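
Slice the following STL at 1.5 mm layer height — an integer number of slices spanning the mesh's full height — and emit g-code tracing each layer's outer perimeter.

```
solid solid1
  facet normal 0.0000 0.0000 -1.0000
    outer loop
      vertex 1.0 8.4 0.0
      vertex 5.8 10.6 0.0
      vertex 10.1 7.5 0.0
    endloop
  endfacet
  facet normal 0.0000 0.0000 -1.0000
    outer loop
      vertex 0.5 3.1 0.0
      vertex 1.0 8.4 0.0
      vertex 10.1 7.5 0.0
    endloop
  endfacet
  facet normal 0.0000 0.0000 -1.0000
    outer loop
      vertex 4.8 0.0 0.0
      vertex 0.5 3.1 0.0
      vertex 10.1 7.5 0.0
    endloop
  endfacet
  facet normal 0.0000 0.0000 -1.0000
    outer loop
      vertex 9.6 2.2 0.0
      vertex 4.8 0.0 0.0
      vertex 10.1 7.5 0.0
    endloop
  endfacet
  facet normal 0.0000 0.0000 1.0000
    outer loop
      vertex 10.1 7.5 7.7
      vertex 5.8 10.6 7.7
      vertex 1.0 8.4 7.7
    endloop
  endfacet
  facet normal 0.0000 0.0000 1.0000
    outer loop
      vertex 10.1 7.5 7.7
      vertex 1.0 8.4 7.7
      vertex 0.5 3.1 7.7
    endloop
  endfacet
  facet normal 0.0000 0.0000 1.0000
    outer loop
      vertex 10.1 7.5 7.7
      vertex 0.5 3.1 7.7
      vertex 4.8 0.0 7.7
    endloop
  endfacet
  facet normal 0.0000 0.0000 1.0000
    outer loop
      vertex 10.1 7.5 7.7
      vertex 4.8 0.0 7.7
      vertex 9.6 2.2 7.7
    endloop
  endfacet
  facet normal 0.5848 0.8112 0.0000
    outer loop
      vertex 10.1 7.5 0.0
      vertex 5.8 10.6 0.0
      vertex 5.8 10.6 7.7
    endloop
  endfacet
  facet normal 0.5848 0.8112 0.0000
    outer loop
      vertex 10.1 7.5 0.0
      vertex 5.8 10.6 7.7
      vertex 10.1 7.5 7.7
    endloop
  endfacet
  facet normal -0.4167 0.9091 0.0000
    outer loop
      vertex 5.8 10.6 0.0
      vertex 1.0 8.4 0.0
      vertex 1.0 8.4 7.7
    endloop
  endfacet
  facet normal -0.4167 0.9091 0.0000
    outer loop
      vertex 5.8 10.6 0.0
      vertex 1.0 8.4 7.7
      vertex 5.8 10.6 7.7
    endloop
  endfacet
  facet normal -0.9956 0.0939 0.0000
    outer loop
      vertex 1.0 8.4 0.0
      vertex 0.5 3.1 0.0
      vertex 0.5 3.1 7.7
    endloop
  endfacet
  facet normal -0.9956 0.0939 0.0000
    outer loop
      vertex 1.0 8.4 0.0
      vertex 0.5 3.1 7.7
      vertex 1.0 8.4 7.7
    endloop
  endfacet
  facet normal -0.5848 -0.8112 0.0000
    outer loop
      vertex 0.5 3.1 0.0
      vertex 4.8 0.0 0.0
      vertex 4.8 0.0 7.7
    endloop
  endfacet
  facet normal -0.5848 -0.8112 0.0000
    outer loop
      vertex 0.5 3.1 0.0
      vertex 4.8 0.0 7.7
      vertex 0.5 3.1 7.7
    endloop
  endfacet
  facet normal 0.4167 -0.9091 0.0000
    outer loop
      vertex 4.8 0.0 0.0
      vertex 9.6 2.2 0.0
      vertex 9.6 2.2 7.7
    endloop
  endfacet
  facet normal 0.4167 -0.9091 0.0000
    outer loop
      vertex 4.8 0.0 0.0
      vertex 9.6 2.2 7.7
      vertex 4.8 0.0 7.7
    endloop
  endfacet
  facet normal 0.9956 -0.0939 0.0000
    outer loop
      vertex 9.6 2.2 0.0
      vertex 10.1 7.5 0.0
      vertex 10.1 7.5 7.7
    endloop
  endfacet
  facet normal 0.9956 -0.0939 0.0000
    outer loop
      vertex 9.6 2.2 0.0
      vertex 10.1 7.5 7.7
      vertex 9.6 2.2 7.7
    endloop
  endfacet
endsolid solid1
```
; perimeter-only toolpath
G21 ; units = mm
G90 ; absolute positioning
G28 ; home
; layer 1
G0 Z1.5
G0 X10.1 Y7.5
G1 X5.8 Y10.6
G1 X1.0 Y8.4
G1 X0.5 Y3.1
G1 X4.8 Y0.0
G1 X9.6 Y2.2
G1 X10.1 Y7.5
; layer 2
G0 Z3.1
G0 X10.1 Y7.5
G1 X5.8 Y10.6
G1 X1.0 Y8.4
G1 X0.5 Y3.1
G1 X4.8 Y0.0
G1 X9.6 Y2.2
G1 X10.1 Y7.5
; layer 3
G0 Z4.6
G0 X10.1 Y7.5
G1 X5.8 Y10.6
G1 X1.0 Y8.4
G1 X0.5 Y3.1
G1 X4.8 Y0.0
G1 X9.6 Y2.2
G1 X10.1 Y7.5
; layer 4
G0 Z6.2
G0 X10.1 Y7.5
G1 X5.8 Y10.6
G1 X1.0 Y8.4
G1 X0.5 Y3.1
G1 X4.8 Y0.0
G1 X9.6 Y2.2
G1 X10.1 Y7.5
; layer 5
G0 Z7.7
G0 X10.1 Y7.5
G1 X5.8 Y10.6
G1 X1.0 Y8.4
G1 X0.5 Y3.1
G1 X4.8 Y0.0
G1 X9.6 Y2.2
G1 X10.1 Y7.5
M2 ; end

The solid is a regular 6-sided prism (a cylinder approximated with 6 flat sides), circumscribed radius ≈ 5.3 mm, height ≈ 7.7 mm. Slicing at Δz = 1.5 mm — 5 equal slices spanning the solid's height, so layer i sits at z = i·h/5 — gives 5 non-empty perimeters. Each is a 6-segment closed polygon; G0 lifts to the layer z and rapids to the start vertex, then G1 traces the edges.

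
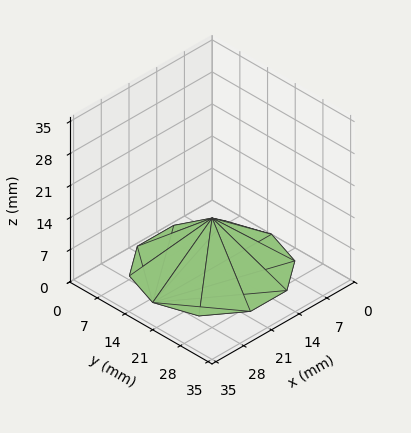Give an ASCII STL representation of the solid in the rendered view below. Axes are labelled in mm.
Reading the render: the shape is a regular 10-sided pyramid, base circumscribed radius ≈ 15 mm, apex at z ≈ 11 mm (dimensions read to the nearest mm from the axis ticks). For the STL, each face is triangulated and given an outward normal.

solid part
  facet normal 0.0000 0.0000 -1.0000
    outer loop
      vertex 19.6 29.3 0.0
      vertex 27.1 23.8 0.0
      vertex 30.0 15.0 0.0
    endloop
  endfacet
  facet normal 0.0000 0.0000 -1.0000
    outer loop
      vertex 10.4 29.3 0.0
      vertex 19.6 29.3 0.0
      vertex 30.0 15.0 0.0
    endloop
  endfacet
  facet normal 0.0000 0.0000 -1.0000
    outer loop
      vertex 2.9 23.8 0.0
      vertex 10.4 29.3 0.0
      vertex 30.0 15.0 0.0
    endloop
  endfacet
  facet normal 0.0000 0.0000 -1.0000
    outer loop
      vertex 0.0 15.0 0.0
      vertex 2.9 23.8 0.0
      vertex 30.0 15.0 0.0
    endloop
  endfacet
  facet normal 0.0000 0.0000 -1.0000
    outer loop
      vertex 2.9 6.2 0.0
      vertex 0.0 15.0 0.0
      vertex 30.0 15.0 0.0
    endloop
  endfacet
  facet normal 0.0000 0.0000 -1.0000
    outer loop
      vertex 10.4 0.7 0.0
      vertex 2.9 6.2 0.0
      vertex 30.0 15.0 0.0
    endloop
  endfacet
  facet normal 0.0000 0.0000 -1.0000
    outer loop
      vertex 19.6 0.7 0.0
      vertex 10.4 0.7 0.0
      vertex 30.0 15.0 0.0
    endloop
  endfacet
  facet normal 0.0000 0.0000 -1.0000
    outer loop
      vertex 27.1 6.2 0.0
      vertex 19.6 0.7 0.0
      vertex 30.0 15.0 0.0
    endloop
  endfacet
  facet normal 0.5804 0.1913 0.7915
    outer loop
      vertex 30.0 15.0 0.0
      vertex 27.1 23.8 0.0
      vertex 15.0 15.0 11.0
    endloop
  endfacet
  facet normal 0.3613 0.4927 0.7916
    outer loop
      vertex 27.1 23.8 0.0
      vertex 19.6 29.3 0.0
      vertex 15.0 15.0 11.0
    endloop
  endfacet
  facet normal 0.0000 0.6097 0.7926
    outer loop
      vertex 19.6 29.3 0.0
      vertex 10.4 29.3 0.0
      vertex 15.0 15.0 11.0
    endloop
  endfacet
  facet normal -0.3613 0.4927 0.7916
    outer loop
      vertex 10.4 29.3 0.0
      vertex 2.9 23.8 0.0
      vertex 15.0 15.0 11.0
    endloop
  endfacet
  facet normal -0.5804 0.1913 0.7915
    outer loop
      vertex 2.9 23.8 0.0
      vertex 0.0 15.0 0.0
      vertex 15.0 15.0 11.0
    endloop
  endfacet
  facet normal -0.5804 -0.1913 0.7915
    outer loop
      vertex 0.0 15.0 0.0
      vertex 2.9 6.2 0.0
      vertex 15.0 15.0 11.0
    endloop
  endfacet
  facet normal -0.3613 -0.4927 0.7916
    outer loop
      vertex 2.9 6.2 0.0
      vertex 10.4 0.7 0.0
      vertex 15.0 15.0 11.0
    endloop
  endfacet
  facet normal 0.0000 -0.6097 0.7926
    outer loop
      vertex 10.4 0.7 0.0
      vertex 19.6 0.7 0.0
      vertex 15.0 15.0 11.0
    endloop
  endfacet
  facet normal 0.3613 -0.4927 0.7916
    outer loop
      vertex 19.6 0.7 0.0
      vertex 27.1 6.2 0.0
      vertex 15.0 15.0 11.0
    endloop
  endfacet
  facet normal 0.5804 -0.1913 0.7915
    outer loop
      vertex 27.1 6.2 0.0
      vertex 30.0 15.0 0.0
      vertex 15.0 15.0 11.0
    endloop
  endfacet
endsolid part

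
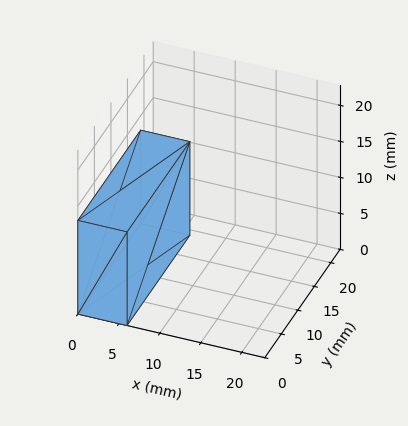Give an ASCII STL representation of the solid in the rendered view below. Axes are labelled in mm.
Reading the render: the shape is a rectangular box, roughly 6 × 19 mm footprint and 13 mm tall (dimensions read to the nearest mm from the axis ticks). For the STL, each face is triangulated and given an outward normal.

solid part
  facet normal 0.0000 0.0000 -1.0000
    outer loop
      vertex 6.000 19.000 0.000
      vertex 6.000 0.000 0.000
      vertex 0.000 0.000 0.000
    endloop
  endfacet
  facet normal 0.0000 0.0000 -1.0000
    outer loop
      vertex 0.000 19.000 0.000
      vertex 6.000 19.000 0.000
      vertex 0.000 0.000 0.000
    endloop
  endfacet
  facet normal 0.0000 0.0000 1.0000
    outer loop
      vertex 0.000 0.000 13.000
      vertex 6.000 0.000 13.000
      vertex 6.000 19.000 13.000
    endloop
  endfacet
  facet normal 0.0000 0.0000 1.0000
    outer loop
      vertex 0.000 0.000 13.000
      vertex 6.000 19.000 13.000
      vertex 0.000 19.000 13.000
    endloop
  endfacet
  facet normal 0.0000 -1.0000 0.0000
    outer loop
      vertex 0.000 0.000 0.000
      vertex 6.000 0.000 0.000
      vertex 6.000 0.000 13.000
    endloop
  endfacet
  facet normal 0.0000 -1.0000 0.0000
    outer loop
      vertex 0.000 0.000 0.000
      vertex 6.000 0.000 13.000
      vertex 0.000 0.000 13.000
    endloop
  endfacet
  facet normal 0.0000 1.0000 0.0000
    outer loop
      vertex 6.000 19.000 13.000
      vertex 6.000 19.000 0.000
      vertex 0.000 19.000 0.000
    endloop
  endfacet
  facet normal 0.0000 1.0000 0.0000
    outer loop
      vertex 0.000 19.000 13.000
      vertex 6.000 19.000 13.000
      vertex 0.000 19.000 0.000
    endloop
  endfacet
  facet normal -1.0000 0.0000 0.0000
    outer loop
      vertex 0.000 19.000 13.000
      vertex 0.000 19.000 0.000
      vertex 0.000 0.000 0.000
    endloop
  endfacet
  facet normal -1.0000 0.0000 0.0000
    outer loop
      vertex 0.000 0.000 13.000
      vertex 0.000 19.000 13.000
      vertex 0.000 0.000 0.000
    endloop
  endfacet
  facet normal 1.0000 0.0000 0.0000
    outer loop
      vertex 6.000 0.000 0.000
      vertex 6.000 19.000 0.000
      vertex 6.000 19.000 13.000
    endloop
  endfacet
  facet normal 1.0000 0.0000 0.0000
    outer loop
      vertex 6.000 0.000 0.000
      vertex 6.000 19.000 13.000
      vertex 6.000 0.000 13.000
    endloop
  endfacet
endsolid part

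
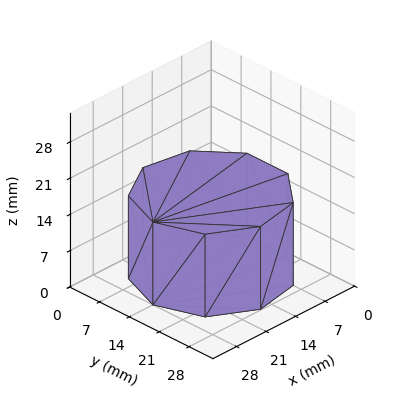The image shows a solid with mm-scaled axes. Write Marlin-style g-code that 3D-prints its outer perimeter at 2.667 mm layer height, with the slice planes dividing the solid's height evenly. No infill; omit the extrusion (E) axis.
Reading the render: the shape is a regular 9-sided prism (a cylinder approximated with 9 flat sides), circumscribed radius ≈ 14 mm, height ≈ 16 mm (dimensions read to the nearest mm from the axis ticks). For the g-code, the solid's height is divided into equal slices at the stated Δz and each level perimeter traced with G1 moves after a G0 lift.

; perimeter-only toolpath
G21 ; units = mm
G90 ; absolute positioning
G28 ; home
; layer 1
G0 Z2.667
G0 X28.000 Y14.000
G1 X24.725 Y22.999
G1 X16.431 Y27.787
G1 X7.000 Y26.124
G1 X0.844 Y18.788
G1 X0.844 Y9.212
G1 X7.000 Y1.876
G1 X16.431 Y0.213
G1 X24.725 Y5.001
G1 X28.000 Y14.000
; layer 2
G0 Z5.333
G0 X28.000 Y14.000
G1 X24.725 Y22.999
G1 X16.431 Y27.787
G1 X7.000 Y26.124
G1 X0.844 Y18.788
G1 X0.844 Y9.212
G1 X7.000 Y1.876
G1 X16.431 Y0.213
G1 X24.725 Y5.001
G1 X28.000 Y14.000
; layer 3
G0 Z8.000
G0 X28.000 Y14.000
G1 X24.725 Y22.999
G1 X16.431 Y27.787
G1 X7.000 Y26.124
G1 X0.844 Y18.788
G1 X0.844 Y9.212
G1 X7.000 Y1.876
G1 X16.431 Y0.213
G1 X24.725 Y5.001
G1 X28.000 Y14.000
; layer 4
G0 Z10.667
G0 X28.000 Y14.000
G1 X24.725 Y22.999
G1 X16.431 Y27.787
G1 X7.000 Y26.124
G1 X0.844 Y18.788
G1 X0.844 Y9.212
G1 X7.000 Y1.876
G1 X16.431 Y0.213
G1 X24.725 Y5.001
G1 X28.000 Y14.000
; layer 5
G0 Z13.333
G0 X28.000 Y14.000
G1 X24.725 Y22.999
G1 X16.431 Y27.787
G1 X7.000 Y26.124
G1 X0.844 Y18.788
G1 X0.844 Y9.212
G1 X7.000 Y1.876
G1 X16.431 Y0.213
G1 X24.725 Y5.001
G1 X28.000 Y14.000
; layer 6
G0 Z16.000
G0 X28.000 Y14.000
G1 X24.725 Y22.999
G1 X16.431 Y27.787
G1 X7.000 Y26.124
G1 X0.844 Y18.788
G1 X0.844 Y9.212
G1 X7.000 Y1.876
G1 X16.431 Y0.213
G1 X24.725 Y5.001
G1 X28.000 Y14.000
M2 ; end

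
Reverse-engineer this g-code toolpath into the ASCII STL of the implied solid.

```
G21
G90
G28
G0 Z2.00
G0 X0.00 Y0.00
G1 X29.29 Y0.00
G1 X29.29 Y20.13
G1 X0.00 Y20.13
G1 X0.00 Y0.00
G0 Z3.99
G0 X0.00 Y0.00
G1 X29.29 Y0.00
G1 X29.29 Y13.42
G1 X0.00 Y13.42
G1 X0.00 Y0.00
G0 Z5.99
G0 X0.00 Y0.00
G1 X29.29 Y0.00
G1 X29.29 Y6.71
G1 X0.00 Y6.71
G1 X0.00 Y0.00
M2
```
solid part
  facet normal 0.0000 0.0000 -1.0000
    outer loop
      vertex 29.29 26.84 0.00
      vertex 29.29 0.00 0.00
      vertex 0.00 0.00 0.00
    endloop
  endfacet
  facet normal 0.0000 0.0000 -1.0000
    outer loop
      vertex 0.00 26.84 0.00
      vertex 29.29 26.84 0.00
      vertex 0.00 0.00 0.00
    endloop
  endfacet
  facet normal 0.0000 -1.0000 0.0000
    outer loop
      vertex 0.00 0.00 0.00
      vertex 29.29 0.00 0.00
      vertex 29.29 0.00 7.98
    endloop
  endfacet
  facet normal 0.0000 -1.0000 0.0000
    outer loop
      vertex 0.00 0.00 0.00
      vertex 29.29 0.00 7.98
      vertex 0.00 0.00 7.98
    endloop
  endfacet
  facet normal 0.0000 0.2850 0.9585
    outer loop
      vertex 0.00 0.00 7.98
      vertex 29.29 0.00 7.98
      vertex 29.29 26.84 0.00
    endloop
  endfacet
  facet normal 0.0000 0.2850 0.9585
    outer loop
      vertex 0.00 0.00 7.98
      vertex 29.29 26.84 0.00
      vertex 0.00 26.84 0.00
    endloop
  endfacet
  facet normal -1.0000 0.0000 0.0000
    outer loop
      vertex 0.00 0.00 7.98
      vertex 0.00 26.84 0.00
      vertex 0.00 0.00 0.00
    endloop
  endfacet
  facet normal 1.0000 0.0000 0.0000
    outer loop
      vertex 29.29 0.00 0.00
      vertex 29.29 26.84 0.00
      vertex 29.29 0.00 7.98
    endloop
  endfacet
endsolid part

The G0 Z moves step by Δz≈2.00 mm. The G1 loops shrink linearly with z, so the solid tapers from its base footprint up to z≈7.98. Closing with a flat bottom cap and the tapered top and triangulating gives 8 facets — a wedge (ramp): 29.3 × 26.8 mm base, rising to 7.98 mm along the y=0 edge and sloping linearly to z=0 at y=26.8.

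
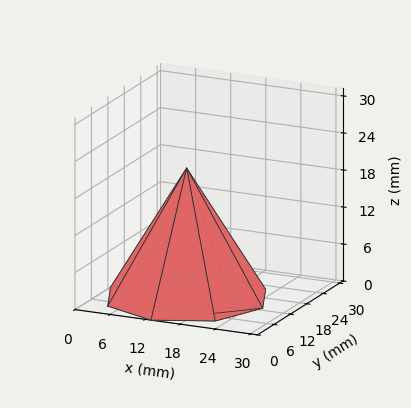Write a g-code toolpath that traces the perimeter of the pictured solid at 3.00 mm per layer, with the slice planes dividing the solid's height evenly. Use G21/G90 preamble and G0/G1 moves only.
Reading the render: the shape is a regular 8-sided pyramid, base circumscribed radius ≈ 13 mm, apex at z ≈ 21 mm (dimensions read to the nearest mm from the axis ticks). For the g-code, the solid's height is divided into equal slices at the stated Δz and each level perimeter traced with G1 moves after a G0 lift.

; perimeter-only toolpath
G21 ; units = mm
G90 ; absolute positioning
G28 ; home
; layer 1
G0 Z3.00
G0 X24.14 Y13.00
G1 X20.88 Y20.88
G1 X13.00 Y24.14
G1 X5.12 Y20.88
G1 X1.86 Y13.00
G1 X5.12 Y5.12
G1 X13.00 Y1.86
G1 X20.88 Y5.12
G1 X24.14 Y13.00
; layer 2
G0 Z6.00
G0 X22.29 Y13.00
G1 X19.56 Y19.56
G1 X13.00 Y22.29
G1 X6.44 Y19.56
G1 X3.71 Y13.00
G1 X6.44 Y6.44
G1 X13.00 Y3.71
G1 X19.56 Y6.44
G1 X22.29 Y13.00
; layer 3
G0 Z9.00
G0 X20.43 Y13.00
G1 X18.25 Y18.25
G1 X13.00 Y20.43
G1 X7.75 Y18.25
G1 X5.57 Y13.00
G1 X7.75 Y7.75
G1 X13.00 Y5.57
G1 X18.25 Y7.75
G1 X20.43 Y13.00
; layer 4
G0 Z12.00
G0 X18.57 Y13.00
G1 X16.94 Y16.94
G1 X13.00 Y18.57
G1 X9.06 Y16.94
G1 X7.43 Y13.00
G1 X9.06 Y9.06
G1 X13.00 Y7.43
G1 X16.94 Y9.06
G1 X18.57 Y13.00
; layer 5
G0 Z15.00
G0 X16.71 Y13.00
G1 X15.63 Y15.63
G1 X13.00 Y16.71
G1 X10.37 Y15.63
G1 X9.29 Y13.00
G1 X10.37 Y10.37
G1 X13.00 Y9.29
G1 X15.63 Y10.37
G1 X16.71 Y13.00
; layer 6
G0 Z18.00
G0 X14.86 Y13.00
G1 X14.31 Y14.31
G1 X13.00 Y14.86
G1 X11.69 Y14.31
G1 X11.14 Y13.00
G1 X11.69 Y11.69
G1 X13.00 Y11.14
G1 X14.31 Y11.69
G1 X14.86 Y13.00
M2 ; end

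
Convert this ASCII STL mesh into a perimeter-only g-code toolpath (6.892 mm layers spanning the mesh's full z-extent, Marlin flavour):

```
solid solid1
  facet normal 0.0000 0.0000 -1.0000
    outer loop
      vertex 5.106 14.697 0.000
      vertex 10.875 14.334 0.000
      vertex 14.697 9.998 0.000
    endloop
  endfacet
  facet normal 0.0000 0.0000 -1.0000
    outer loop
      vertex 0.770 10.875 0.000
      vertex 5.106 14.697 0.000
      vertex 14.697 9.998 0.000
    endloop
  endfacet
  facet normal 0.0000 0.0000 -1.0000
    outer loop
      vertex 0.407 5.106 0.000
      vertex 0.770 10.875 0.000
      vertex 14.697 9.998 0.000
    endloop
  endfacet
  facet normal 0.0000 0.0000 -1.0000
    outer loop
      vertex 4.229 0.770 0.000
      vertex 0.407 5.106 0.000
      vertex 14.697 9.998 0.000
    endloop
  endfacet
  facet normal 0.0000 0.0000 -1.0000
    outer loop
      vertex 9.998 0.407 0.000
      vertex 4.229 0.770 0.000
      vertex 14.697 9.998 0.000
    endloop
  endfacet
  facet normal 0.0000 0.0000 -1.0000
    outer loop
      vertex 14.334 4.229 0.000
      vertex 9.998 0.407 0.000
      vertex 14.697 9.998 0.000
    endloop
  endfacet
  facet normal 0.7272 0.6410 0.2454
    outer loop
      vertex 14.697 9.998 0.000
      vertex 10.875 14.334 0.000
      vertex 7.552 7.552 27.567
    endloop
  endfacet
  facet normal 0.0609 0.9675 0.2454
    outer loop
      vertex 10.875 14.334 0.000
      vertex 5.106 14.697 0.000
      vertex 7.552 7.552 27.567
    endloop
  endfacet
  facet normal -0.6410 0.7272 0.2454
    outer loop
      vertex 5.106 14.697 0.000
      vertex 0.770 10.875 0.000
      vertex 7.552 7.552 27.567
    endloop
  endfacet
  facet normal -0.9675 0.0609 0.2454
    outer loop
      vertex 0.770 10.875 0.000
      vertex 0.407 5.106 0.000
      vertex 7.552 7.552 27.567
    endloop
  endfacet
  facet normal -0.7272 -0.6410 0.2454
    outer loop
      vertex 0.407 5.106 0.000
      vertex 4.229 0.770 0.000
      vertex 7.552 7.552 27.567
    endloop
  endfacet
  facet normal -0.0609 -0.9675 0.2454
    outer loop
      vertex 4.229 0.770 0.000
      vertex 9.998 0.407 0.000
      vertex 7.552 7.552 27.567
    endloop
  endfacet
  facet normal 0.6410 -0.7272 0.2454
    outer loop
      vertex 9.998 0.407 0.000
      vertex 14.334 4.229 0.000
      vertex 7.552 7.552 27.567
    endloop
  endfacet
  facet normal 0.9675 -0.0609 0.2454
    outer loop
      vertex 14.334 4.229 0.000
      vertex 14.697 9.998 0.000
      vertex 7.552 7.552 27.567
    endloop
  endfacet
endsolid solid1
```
; perimeter-only toolpath
G21 ; units = mm
G90 ; absolute positioning
G28 ; home
; layer 1
G0 Z6.892
G0 X12.911 Y9.386
G1 X10.044 Y12.638
G1 X5.717 Y12.911
G1 X2.466 Y10.044
G1 X2.193 Y5.717
G1 X5.060 Y2.466
G1 X9.386 Y2.193
G1 X12.638 Y5.060
G1 X12.911 Y9.386
; layer 2
G0 Z13.784
G0 X11.124 Y8.775
G1 X9.213 Y10.943
G1 X6.329 Y11.124
G1 X4.161 Y9.213
G1 X3.979 Y6.329
G1 X5.890 Y4.161
G1 X8.775 Y3.979
G1 X10.943 Y5.890
G1 X11.124 Y8.775
; layer 3
G0 Z20.675
G0 X9.338 Y8.163
G1 X8.383 Y9.248
G1 X6.940 Y9.338
G1 X5.856 Y8.383
G1 X5.766 Y6.940
G1 X6.721 Y5.856
G1 X8.163 Y5.766
G1 X9.248 Y6.721
G1 X9.338 Y8.163
M2 ; end

The solid is a regular 8-sided pyramid, base circumscribed radius ≈ 7.55 mm, apex at z ≈ 27.6 mm. Slicing at Δz = 6.892 mm — 4 equal slices spanning the solid's height, so layer i sits at z = i·h/4 — gives 3 non-empty perimeters. Each is a 8-segment closed polygon; G0 lifts to the layer z and rapids to the start vertex, then G1 traces the edges. The cross-section shrinks linearly with z (the slice at the apex is degenerate and omitted).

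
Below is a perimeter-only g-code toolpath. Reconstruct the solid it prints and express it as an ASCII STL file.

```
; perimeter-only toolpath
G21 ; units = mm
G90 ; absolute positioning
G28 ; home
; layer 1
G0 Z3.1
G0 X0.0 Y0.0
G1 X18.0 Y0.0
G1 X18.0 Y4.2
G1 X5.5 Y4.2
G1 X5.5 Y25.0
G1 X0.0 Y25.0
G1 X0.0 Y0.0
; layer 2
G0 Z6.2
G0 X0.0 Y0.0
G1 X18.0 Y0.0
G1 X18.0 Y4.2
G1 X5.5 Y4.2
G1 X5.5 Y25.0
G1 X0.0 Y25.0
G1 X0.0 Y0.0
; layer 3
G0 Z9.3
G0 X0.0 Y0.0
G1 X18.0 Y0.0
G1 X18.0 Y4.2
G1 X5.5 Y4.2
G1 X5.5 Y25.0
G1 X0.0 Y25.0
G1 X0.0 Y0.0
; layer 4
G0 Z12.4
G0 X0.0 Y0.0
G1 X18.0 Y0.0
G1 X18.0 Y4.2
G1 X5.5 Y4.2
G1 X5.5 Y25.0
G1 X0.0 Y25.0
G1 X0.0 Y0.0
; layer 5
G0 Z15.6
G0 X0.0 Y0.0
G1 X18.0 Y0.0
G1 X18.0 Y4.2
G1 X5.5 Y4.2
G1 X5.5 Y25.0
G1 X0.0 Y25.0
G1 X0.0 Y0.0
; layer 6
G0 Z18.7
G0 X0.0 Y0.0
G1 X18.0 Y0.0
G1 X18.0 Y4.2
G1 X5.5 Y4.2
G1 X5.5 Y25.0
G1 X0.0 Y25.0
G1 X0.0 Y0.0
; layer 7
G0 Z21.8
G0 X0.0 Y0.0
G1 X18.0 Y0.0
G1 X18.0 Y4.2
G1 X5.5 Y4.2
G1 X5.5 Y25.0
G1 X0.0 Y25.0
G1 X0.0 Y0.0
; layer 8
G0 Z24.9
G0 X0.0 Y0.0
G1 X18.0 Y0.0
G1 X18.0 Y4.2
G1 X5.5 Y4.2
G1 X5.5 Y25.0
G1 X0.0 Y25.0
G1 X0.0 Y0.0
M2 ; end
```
solid part
  facet normal 0.0000 0.0000 -1.0000
    outer loop
      vertex 18.0 4.2 0.0
      vertex 18.0 0.0 0.0
      vertex 0.0 0.0 0.0
    endloop
  endfacet
  facet normal 0.0000 0.0000 -1.0000
    outer loop
      vertex 5.5 4.2 0.0
      vertex 18.0 4.2 0.0
      vertex 0.0 0.0 0.0
    endloop
  endfacet
  facet normal 0.0000 0.0000 -1.0000
    outer loop
      vertex 5.5 25.0 0.0
      vertex 5.5 4.2 0.0
      vertex 0.0 0.0 0.0
    endloop
  endfacet
  facet normal 0.0000 0.0000 -1.0000
    outer loop
      vertex 0.0 25.0 0.0
      vertex 5.5 25.0 0.0
      vertex 0.0 0.0 0.0
    endloop
  endfacet
  facet normal 0.0000 0.0000 1.0000
    outer loop
      vertex 0.0 0.0 24.9
      vertex 18.0 0.0 24.9
      vertex 18.0 4.2 24.9
    endloop
  endfacet
  facet normal 0.0000 0.0000 1.0000
    outer loop
      vertex 0.0 0.0 24.9
      vertex 18.0 4.2 24.9
      vertex 5.5 4.2 24.9
    endloop
  endfacet
  facet normal 0.0000 0.0000 1.0000
    outer loop
      vertex 0.0 0.0 24.9
      vertex 5.5 4.2 24.9
      vertex 5.5 25.0 24.9
    endloop
  endfacet
  facet normal 0.0000 0.0000 1.0000
    outer loop
      vertex 0.0 0.0 24.9
      vertex 5.5 25.0 24.9
      vertex 0.0 25.0 24.9
    endloop
  endfacet
  facet normal 0.0000 -1.0000 0.0000
    outer loop
      vertex 0.0 0.0 0.0
      vertex 18.0 0.0 0.0
      vertex 18.0 0.0 24.9
    endloop
  endfacet
  facet normal 0.0000 -1.0000 0.0000
    outer loop
      vertex 0.0 0.0 0.0
      vertex 18.0 0.0 24.9
      vertex 0.0 0.0 24.9
    endloop
  endfacet
  facet normal 1.0000 0.0000 0.0000
    outer loop
      vertex 18.0 0.0 0.0
      vertex 18.0 4.2 0.0
      vertex 18.0 4.2 24.9
    endloop
  endfacet
  facet normal 1.0000 0.0000 0.0000
    outer loop
      vertex 18.0 0.0 0.0
      vertex 18.0 4.2 24.9
      vertex 18.0 0.0 24.9
    endloop
  endfacet
  facet normal 0.0000 1.0000 0.0000
    outer loop
      vertex 18.0 4.2 0.0
      vertex 5.5 4.2 0.0
      vertex 5.5 4.2 24.9
    endloop
  endfacet
  facet normal 0.0000 1.0000 0.0000
    outer loop
      vertex 18.0 4.2 0.0
      vertex 5.5 4.2 24.9
      vertex 18.0 4.2 24.9
    endloop
  endfacet
  facet normal 1.0000 0.0000 0.0000
    outer loop
      vertex 5.5 4.2 0.0
      vertex 5.5 25.0 0.0
      vertex 5.5 25.0 24.9
    endloop
  endfacet
  facet normal 1.0000 0.0000 0.0000
    outer loop
      vertex 5.5 4.2 0.0
      vertex 5.5 25.0 24.9
      vertex 5.5 4.2 24.9
    endloop
  endfacet
  facet normal 0.0000 1.0000 0.0000
    outer loop
      vertex 5.5 25.0 0.0
      vertex 0.0 25.0 0.0
      vertex 0.0 25.0 24.9
    endloop
  endfacet
  facet normal 0.0000 1.0000 0.0000
    outer loop
      vertex 5.5 25.0 0.0
      vertex 0.0 25.0 24.9
      vertex 5.5 25.0 24.9
    endloop
  endfacet
  facet normal -1.0000 0.0000 0.0000
    outer loop
      vertex 0.0 25.0 0.0
      vertex 0.0 0.0 0.0
      vertex 0.0 0.0 24.9
    endloop
  endfacet
  facet normal -1.0000 0.0000 0.0000
    outer loop
      vertex 0.0 25.0 0.0
      vertex 0.0 0.0 24.9
      vertex 0.0 25.0 24.9
    endloop
  endfacet
endsolid part

The G0 Z moves step by Δz≈3.1 mm. Every layer's G1 loop is the same polygon, so the solid is a straight extrusion of it from z=0 to z≈24.9. Closing with flat bottom and top caps and triangulating gives 20 facets — an L-shaped prism: outer 18 × 25 mm, arm thicknesses ≈ 4.2 mm (horizontal) and 5.5 mm (vertical), extruded 24.9 mm in z.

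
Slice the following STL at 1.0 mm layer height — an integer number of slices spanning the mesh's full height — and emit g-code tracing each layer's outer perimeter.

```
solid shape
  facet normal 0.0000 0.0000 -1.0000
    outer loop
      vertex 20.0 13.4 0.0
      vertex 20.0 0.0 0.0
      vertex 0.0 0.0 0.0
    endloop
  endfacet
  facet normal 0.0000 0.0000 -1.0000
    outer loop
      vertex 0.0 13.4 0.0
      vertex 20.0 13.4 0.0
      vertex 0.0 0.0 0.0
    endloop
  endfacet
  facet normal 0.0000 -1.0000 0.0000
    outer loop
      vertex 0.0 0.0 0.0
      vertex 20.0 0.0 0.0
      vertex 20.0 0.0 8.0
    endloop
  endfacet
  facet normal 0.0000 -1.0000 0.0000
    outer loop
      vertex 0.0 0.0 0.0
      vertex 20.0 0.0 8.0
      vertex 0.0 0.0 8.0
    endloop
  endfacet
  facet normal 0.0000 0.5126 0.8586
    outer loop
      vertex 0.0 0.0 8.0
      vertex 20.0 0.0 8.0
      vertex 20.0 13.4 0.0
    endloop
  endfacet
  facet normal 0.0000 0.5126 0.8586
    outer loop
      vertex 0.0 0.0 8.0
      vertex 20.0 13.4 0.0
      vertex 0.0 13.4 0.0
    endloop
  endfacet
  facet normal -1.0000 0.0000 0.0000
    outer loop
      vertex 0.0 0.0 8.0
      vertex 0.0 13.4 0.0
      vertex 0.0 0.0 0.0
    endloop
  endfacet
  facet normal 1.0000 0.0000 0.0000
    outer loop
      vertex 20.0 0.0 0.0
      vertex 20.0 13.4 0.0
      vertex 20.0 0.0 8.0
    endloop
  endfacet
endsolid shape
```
; perimeter-only toolpath
G21 ; units = mm
G90 ; absolute positioning
G28 ; home
; layer 1
G0 Z1.0
G0 X0.0 Y0.0
G1 X20.0 Y0.0
G1 X20.0 Y11.7
G1 X0.0 Y11.7
G1 X0.0 Y0.0
; layer 2
G0 Z2.0
G0 X0.0 Y0.0
G1 X20.0 Y0.0
G1 X20.0 Y10.1
G1 X0.0 Y10.1
G1 X0.0 Y0.0
; layer 3
G0 Z3.0
G0 X0.0 Y0.0
G1 X20.0 Y0.0
G1 X20.0 Y8.4
G1 X0.0 Y8.4
G1 X0.0 Y0.0
; layer 4
G0 Z4.0
G0 X0.0 Y0.0
G1 X20.0 Y0.0
G1 X20.0 Y6.7
G1 X0.0 Y6.7
G1 X0.0 Y0.0
; layer 5
G0 Z5.0
G0 X0.0 Y0.0
G1 X20.0 Y0.0
G1 X20.0 Y5.0
G1 X0.0 Y5.0
G1 X0.0 Y0.0
; layer 6
G0 Z6.0
G0 X0.0 Y0.0
G1 X20.0 Y0.0
G1 X20.0 Y3.4
G1 X0.0 Y3.4
G1 X0.0 Y0.0
; layer 7
G0 Z7.0
G0 X0.0 Y0.0
G1 X20.0 Y0.0
G1 X20.0 Y1.7
G1 X0.0 Y1.7
G1 X0.0 Y0.0
M2 ; end

The solid is a wedge (ramp): 20 × 13.4 mm base, rising to 8 mm along the y=0 edge and sloping linearly to z=0 at y=13.4. Slicing at Δz = 1.0 mm — 8 equal slices spanning the solid's height, so layer i sits at z = i·h/8 — gives 7 non-empty perimeters. Each is a 4-segment closed polygon; G0 lifts to the layer z and rapids to the start vertex, then G1 traces the edges. The cross-section shrinks linearly with z (the slice at the apex is degenerate and omitted).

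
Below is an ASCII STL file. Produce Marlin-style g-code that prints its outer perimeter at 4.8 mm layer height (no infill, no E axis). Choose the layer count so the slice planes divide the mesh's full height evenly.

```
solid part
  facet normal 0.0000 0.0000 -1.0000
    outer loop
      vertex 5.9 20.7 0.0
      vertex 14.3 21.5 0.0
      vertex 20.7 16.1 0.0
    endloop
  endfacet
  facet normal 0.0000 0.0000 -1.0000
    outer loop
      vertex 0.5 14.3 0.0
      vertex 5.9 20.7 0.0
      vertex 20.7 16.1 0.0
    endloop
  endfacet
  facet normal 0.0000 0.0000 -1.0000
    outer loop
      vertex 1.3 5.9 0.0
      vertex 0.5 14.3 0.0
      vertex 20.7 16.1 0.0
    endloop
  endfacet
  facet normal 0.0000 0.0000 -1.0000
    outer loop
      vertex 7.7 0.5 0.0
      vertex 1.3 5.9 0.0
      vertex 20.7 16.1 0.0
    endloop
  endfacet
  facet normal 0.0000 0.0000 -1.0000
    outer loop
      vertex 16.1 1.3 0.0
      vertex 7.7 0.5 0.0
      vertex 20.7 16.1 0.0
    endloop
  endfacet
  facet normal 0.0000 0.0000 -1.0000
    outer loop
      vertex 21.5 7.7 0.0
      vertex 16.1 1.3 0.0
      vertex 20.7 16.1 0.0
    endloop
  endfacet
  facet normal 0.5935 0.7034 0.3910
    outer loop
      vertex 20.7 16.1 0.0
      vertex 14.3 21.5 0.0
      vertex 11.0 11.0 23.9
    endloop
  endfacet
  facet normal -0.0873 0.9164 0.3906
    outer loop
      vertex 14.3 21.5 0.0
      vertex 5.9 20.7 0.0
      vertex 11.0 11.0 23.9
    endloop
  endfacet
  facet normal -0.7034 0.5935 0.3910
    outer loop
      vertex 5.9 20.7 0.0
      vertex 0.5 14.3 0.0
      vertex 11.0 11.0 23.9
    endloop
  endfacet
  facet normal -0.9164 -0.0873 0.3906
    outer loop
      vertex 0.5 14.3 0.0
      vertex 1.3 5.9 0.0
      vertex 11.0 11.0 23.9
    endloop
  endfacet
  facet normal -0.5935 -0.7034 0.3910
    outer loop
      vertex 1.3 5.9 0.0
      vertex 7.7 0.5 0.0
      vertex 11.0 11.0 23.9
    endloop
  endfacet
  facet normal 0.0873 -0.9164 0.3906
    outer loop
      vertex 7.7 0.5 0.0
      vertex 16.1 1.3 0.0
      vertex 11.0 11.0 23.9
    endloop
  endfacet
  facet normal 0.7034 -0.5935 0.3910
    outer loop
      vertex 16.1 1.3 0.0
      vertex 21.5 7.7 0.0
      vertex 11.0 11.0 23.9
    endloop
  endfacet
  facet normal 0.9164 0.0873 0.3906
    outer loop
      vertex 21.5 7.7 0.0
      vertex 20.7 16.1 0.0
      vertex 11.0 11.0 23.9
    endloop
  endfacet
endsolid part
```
; perimeter-only toolpath
G21 ; units = mm
G90 ; absolute positioning
G28 ; home
; layer 1
G0 Z4.8
G0 X18.8 Y15.1
G1 X13.6 Y19.4
G1 X6.9 Y18.8
G1 X2.6 Y13.6
G1 X3.2 Y6.9
G1 X8.4 Y2.6
G1 X15.1 Y3.2
G1 X19.4 Y8.4
G1 X18.8 Y15.1
; layer 2
G0 Z9.6
G0 X16.8 Y14.1
G1 X13.0 Y17.3
G1 X7.9 Y16.8
G1 X4.7 Y13.0
G1 X5.2 Y7.9
G1 X9.0 Y4.7
G1 X14.1 Y5.2
G1 X17.3 Y9.0
G1 X16.8 Y14.1
; layer 3
G0 Z14.3
G0 X14.9 Y13.0
G1 X12.3 Y15.2
G1 X9.0 Y14.9
G1 X6.8 Y12.3
G1 X7.1 Y9.0
G1 X9.7 Y6.8
G1 X13.0 Y7.1
G1 X15.2 Y9.7
G1 X14.9 Y13.0
; layer 4
G0 Z19.1
G0 X12.9 Y12.0
G1 X11.7 Y13.1
G1 X10.0 Y12.9
G1 X8.9 Y11.7
G1 X9.1 Y10.0
G1 X10.3 Y8.9
G1 X12.0 Y9.1
G1 X13.1 Y10.3
G1 X12.9 Y12.0
M2 ; end

The solid is a regular 8-sided pyramid, base circumscribed radius ≈ 11 mm, apex at z ≈ 23.9 mm. Slicing at Δz = 4.8 mm — 5 equal slices spanning the solid's height, so layer i sits at z = i·h/5 — gives 4 non-empty perimeters. Each is a 8-segment closed polygon; G0 lifts to the layer z and rapids to the start vertex, then G1 traces the edges. The cross-section shrinks linearly with z (the slice at the apex is degenerate and omitted).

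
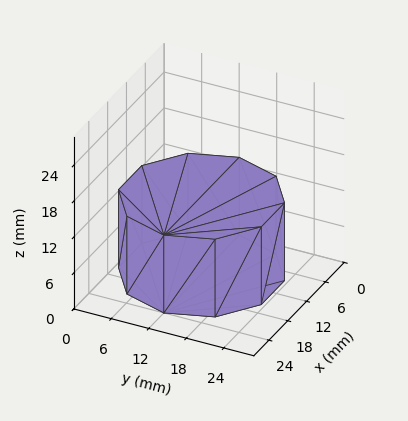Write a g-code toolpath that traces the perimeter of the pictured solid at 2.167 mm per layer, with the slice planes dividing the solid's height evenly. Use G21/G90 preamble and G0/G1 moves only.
Reading the render: the shape is a regular 10-sided prism (a cylinder approximated with 10 flat sides), circumscribed radius ≈ 12 mm, height ≈ 13 mm (dimensions read to the nearest mm from the axis ticks). For the g-code, the solid's height is divided into equal slices at the stated Δz and each level perimeter traced with G1 moves after a G0 lift.

; perimeter-only toolpath
G21 ; units = mm
G90 ; absolute positioning
G28 ; home
; layer 1
G0 Z2.167
G0 X24.000 Y12.000
G1 X21.708 Y19.053
G1 X15.708 Y23.413
G1 X8.292 Y23.413
G1 X2.292 Y19.053
G1 X0.000 Y12.000
G1 X2.292 Y4.947
G1 X8.292 Y0.587
G1 X15.708 Y0.587
G1 X21.708 Y4.947
G1 X24.000 Y12.000
; layer 2
G0 Z4.333
G0 X24.000 Y12.000
G1 X21.708 Y19.053
G1 X15.708 Y23.413
G1 X8.292 Y23.413
G1 X2.292 Y19.053
G1 X0.000 Y12.000
G1 X2.292 Y4.947
G1 X8.292 Y0.587
G1 X15.708 Y0.587
G1 X21.708 Y4.947
G1 X24.000 Y12.000
; layer 3
G0 Z6.500
G0 X24.000 Y12.000
G1 X21.708 Y19.053
G1 X15.708 Y23.413
G1 X8.292 Y23.413
G1 X2.292 Y19.053
G1 X0.000 Y12.000
G1 X2.292 Y4.947
G1 X8.292 Y0.587
G1 X15.708 Y0.587
G1 X21.708 Y4.947
G1 X24.000 Y12.000
; layer 4
G0 Z8.667
G0 X24.000 Y12.000
G1 X21.708 Y19.053
G1 X15.708 Y23.413
G1 X8.292 Y23.413
G1 X2.292 Y19.053
G1 X0.000 Y12.000
G1 X2.292 Y4.947
G1 X8.292 Y0.587
G1 X15.708 Y0.587
G1 X21.708 Y4.947
G1 X24.000 Y12.000
; layer 5
G0 Z10.833
G0 X24.000 Y12.000
G1 X21.708 Y19.053
G1 X15.708 Y23.413
G1 X8.292 Y23.413
G1 X2.292 Y19.053
G1 X0.000 Y12.000
G1 X2.292 Y4.947
G1 X8.292 Y0.587
G1 X15.708 Y0.587
G1 X21.708 Y4.947
G1 X24.000 Y12.000
; layer 6
G0 Z13.000
G0 X24.000 Y12.000
G1 X21.708 Y19.053
G1 X15.708 Y23.413
G1 X8.292 Y23.413
G1 X2.292 Y19.053
G1 X0.000 Y12.000
G1 X2.292 Y4.947
G1 X8.292 Y0.587
G1 X15.708 Y0.587
G1 X21.708 Y4.947
G1 X24.000 Y12.000
M2 ; end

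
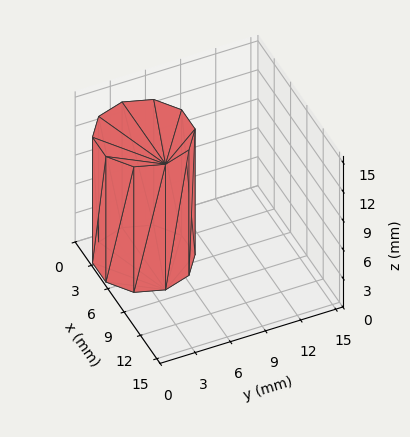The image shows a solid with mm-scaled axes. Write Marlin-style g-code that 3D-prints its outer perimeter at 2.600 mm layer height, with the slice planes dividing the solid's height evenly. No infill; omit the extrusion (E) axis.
Reading the render: the shape is a regular 10-sided prism (a cylinder approximated with 10 flat sides), circumscribed radius ≈ 4 mm, height ≈ 13 mm (dimensions read to the nearest mm from the axis ticks). For the g-code, the solid's height is divided into equal slices at the stated Δz and each level perimeter traced with G1 moves after a G0 lift.

; perimeter-only toolpath
G21 ; units = mm
G90 ; absolute positioning
G28 ; home
; layer 1
G0 Z2.600
G0 X8.000 Y4.000
G1 X7.236 Y6.351
G1 X5.236 Y7.804
G1 X2.764 Y7.804
G1 X0.764 Y6.351
G1 X0.000 Y4.000
G1 X0.764 Y1.649
G1 X2.764 Y0.196
G1 X5.236 Y0.196
G1 X7.236 Y1.649
G1 X8.000 Y4.000
; layer 2
G0 Z5.200
G0 X8.000 Y4.000
G1 X7.236 Y6.351
G1 X5.236 Y7.804
G1 X2.764 Y7.804
G1 X0.764 Y6.351
G1 X0.000 Y4.000
G1 X0.764 Y1.649
G1 X2.764 Y0.196
G1 X5.236 Y0.196
G1 X7.236 Y1.649
G1 X8.000 Y4.000
; layer 3
G0 Z7.800
G0 X8.000 Y4.000
G1 X7.236 Y6.351
G1 X5.236 Y7.804
G1 X2.764 Y7.804
G1 X0.764 Y6.351
G1 X0.000 Y4.000
G1 X0.764 Y1.649
G1 X2.764 Y0.196
G1 X5.236 Y0.196
G1 X7.236 Y1.649
G1 X8.000 Y4.000
; layer 4
G0 Z10.400
G0 X8.000 Y4.000
G1 X7.236 Y6.351
G1 X5.236 Y7.804
G1 X2.764 Y7.804
G1 X0.764 Y6.351
G1 X0.000 Y4.000
G1 X0.764 Y1.649
G1 X2.764 Y0.196
G1 X5.236 Y0.196
G1 X7.236 Y1.649
G1 X8.000 Y4.000
; layer 5
G0 Z13.000
G0 X8.000 Y4.000
G1 X7.236 Y6.351
G1 X5.236 Y7.804
G1 X2.764 Y7.804
G1 X0.764 Y6.351
G1 X0.000 Y4.000
G1 X0.764 Y1.649
G1 X2.764 Y0.196
G1 X5.236 Y0.196
G1 X7.236 Y1.649
G1 X8.000 Y4.000
M2 ; end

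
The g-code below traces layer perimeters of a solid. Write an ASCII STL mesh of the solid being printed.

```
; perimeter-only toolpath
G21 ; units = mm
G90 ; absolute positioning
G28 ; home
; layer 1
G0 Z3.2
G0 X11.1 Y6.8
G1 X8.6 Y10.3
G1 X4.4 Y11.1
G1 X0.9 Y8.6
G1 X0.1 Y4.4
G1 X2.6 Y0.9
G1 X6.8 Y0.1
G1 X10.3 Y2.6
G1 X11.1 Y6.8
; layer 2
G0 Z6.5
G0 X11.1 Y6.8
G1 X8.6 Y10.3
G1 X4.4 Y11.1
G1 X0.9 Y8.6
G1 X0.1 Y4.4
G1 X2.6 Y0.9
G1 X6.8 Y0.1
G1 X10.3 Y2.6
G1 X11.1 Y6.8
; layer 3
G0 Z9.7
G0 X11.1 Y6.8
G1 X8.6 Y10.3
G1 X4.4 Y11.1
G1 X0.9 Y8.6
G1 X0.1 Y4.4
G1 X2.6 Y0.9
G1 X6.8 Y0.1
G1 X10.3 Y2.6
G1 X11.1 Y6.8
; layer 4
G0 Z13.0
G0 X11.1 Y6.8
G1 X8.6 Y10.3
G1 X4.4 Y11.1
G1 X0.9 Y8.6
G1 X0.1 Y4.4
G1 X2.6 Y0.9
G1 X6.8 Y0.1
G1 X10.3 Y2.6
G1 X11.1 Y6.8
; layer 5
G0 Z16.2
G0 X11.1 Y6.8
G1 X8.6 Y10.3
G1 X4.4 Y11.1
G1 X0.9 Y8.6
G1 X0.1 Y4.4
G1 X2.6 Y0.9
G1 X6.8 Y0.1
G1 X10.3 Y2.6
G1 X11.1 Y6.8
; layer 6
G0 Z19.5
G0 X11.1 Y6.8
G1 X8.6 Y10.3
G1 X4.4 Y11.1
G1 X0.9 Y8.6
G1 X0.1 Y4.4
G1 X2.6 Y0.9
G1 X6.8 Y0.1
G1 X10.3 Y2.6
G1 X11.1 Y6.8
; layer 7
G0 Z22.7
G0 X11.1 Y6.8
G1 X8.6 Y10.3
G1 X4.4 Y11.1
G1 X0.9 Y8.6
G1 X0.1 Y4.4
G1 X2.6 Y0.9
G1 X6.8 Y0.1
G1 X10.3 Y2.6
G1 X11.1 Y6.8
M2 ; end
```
solid part
  facet normal 0.0000 0.0000 -1.0000
    outer loop
      vertex 4.4 11.1 0.0
      vertex 8.6 10.3 0.0
      vertex 11.1 6.8 0.0
    endloop
  endfacet
  facet normal 0.0000 0.0000 -1.0000
    outer loop
      vertex 0.9 8.6 0.0
      vertex 4.4 11.1 0.0
      vertex 11.1 6.8 0.0
    endloop
  endfacet
  facet normal 0.0000 0.0000 -1.0000
    outer loop
      vertex 0.1 4.4 0.0
      vertex 0.9 8.6 0.0
      vertex 11.1 6.8 0.0
    endloop
  endfacet
  facet normal 0.0000 0.0000 -1.0000
    outer loop
      vertex 2.6 0.9 0.0
      vertex 0.1 4.4 0.0
      vertex 11.1 6.8 0.0
    endloop
  endfacet
  facet normal 0.0000 0.0000 -1.0000
    outer loop
      vertex 6.8 0.1 0.0
      vertex 2.6 0.9 0.0
      vertex 11.1 6.8 0.0
    endloop
  endfacet
  facet normal 0.0000 0.0000 -1.0000
    outer loop
      vertex 10.3 2.6 0.0
      vertex 6.8 0.1 0.0
      vertex 11.1 6.8 0.0
    endloop
  endfacet
  facet normal 0.0000 0.0000 1.0000
    outer loop
      vertex 11.1 6.8 22.7
      vertex 8.6 10.3 22.7
      vertex 4.4 11.1 22.7
    endloop
  endfacet
  facet normal 0.0000 0.0000 1.0000
    outer loop
      vertex 11.1 6.8 22.7
      vertex 4.4 11.1 22.7
      vertex 0.9 8.6 22.7
    endloop
  endfacet
  facet normal 0.0000 0.0000 1.0000
    outer loop
      vertex 11.1 6.8 22.7
      vertex 0.9 8.6 22.7
      vertex 0.1 4.4 22.7
    endloop
  endfacet
  facet normal 0.0000 0.0000 1.0000
    outer loop
      vertex 11.1 6.8 22.7
      vertex 0.1 4.4 22.7
      vertex 2.6 0.9 22.7
    endloop
  endfacet
  facet normal 0.0000 0.0000 1.0000
    outer loop
      vertex 11.1 6.8 22.7
      vertex 2.6 0.9 22.7
      vertex 6.8 0.1 22.7
    endloop
  endfacet
  facet normal 0.0000 0.0000 1.0000
    outer loop
      vertex 11.1 6.8 22.7
      vertex 6.8 0.1 22.7
      vertex 10.3 2.6 22.7
    endloop
  endfacet
  facet normal 0.8137 0.5812 0.0000
    outer loop
      vertex 11.1 6.8 0.0
      vertex 8.6 10.3 0.0
      vertex 8.6 10.3 22.7
    endloop
  endfacet
  facet normal 0.8137 0.5812 0.0000
    outer loop
      vertex 11.1 6.8 0.0
      vertex 8.6 10.3 22.7
      vertex 11.1 6.8 22.7
    endloop
  endfacet
  facet normal 0.1871 0.9823 0.0000
    outer loop
      vertex 8.6 10.3 0.0
      vertex 4.4 11.1 0.0
      vertex 4.4 11.1 22.7
    endloop
  endfacet
  facet normal 0.1871 0.9823 0.0000
    outer loop
      vertex 8.6 10.3 0.0
      vertex 4.4 11.1 22.7
      vertex 8.6 10.3 22.7
    endloop
  endfacet
  facet normal -0.5812 0.8137 0.0000
    outer loop
      vertex 4.4 11.1 0.0
      vertex 0.9 8.6 0.0
      vertex 0.9 8.6 22.7
    endloop
  endfacet
  facet normal -0.5812 0.8137 0.0000
    outer loop
      vertex 4.4 11.1 0.0
      vertex 0.9 8.6 22.7
      vertex 4.4 11.1 22.7
    endloop
  endfacet
  facet normal -0.9823 0.1871 0.0000
    outer loop
      vertex 0.9 8.6 0.0
      vertex 0.1 4.4 0.0
      vertex 0.1 4.4 22.7
    endloop
  endfacet
  facet normal -0.9823 0.1871 0.0000
    outer loop
      vertex 0.9 8.6 0.0
      vertex 0.1 4.4 22.7
      vertex 0.9 8.6 22.7
    endloop
  endfacet
  facet normal -0.8137 -0.5812 0.0000
    outer loop
      vertex 0.1 4.4 0.0
      vertex 2.6 0.9 0.0
      vertex 2.6 0.9 22.7
    endloop
  endfacet
  facet normal -0.8137 -0.5812 0.0000
    outer loop
      vertex 0.1 4.4 0.0
      vertex 2.6 0.9 22.7
      vertex 0.1 4.4 22.7
    endloop
  endfacet
  facet normal -0.1871 -0.9823 0.0000
    outer loop
      vertex 2.6 0.9 0.0
      vertex 6.8 0.1 0.0
      vertex 6.8 0.1 22.7
    endloop
  endfacet
  facet normal -0.1871 -0.9823 0.0000
    outer loop
      vertex 2.6 0.9 0.0
      vertex 6.8 0.1 22.7
      vertex 2.6 0.9 22.7
    endloop
  endfacet
  facet normal 0.5812 -0.8137 0.0000
    outer loop
      vertex 6.8 0.1 0.0
      vertex 10.3 2.6 0.0
      vertex 10.3 2.6 22.7
    endloop
  endfacet
  facet normal 0.5812 -0.8137 0.0000
    outer loop
      vertex 6.8 0.1 0.0
      vertex 10.3 2.6 22.7
      vertex 6.8 0.1 22.7
    endloop
  endfacet
  facet normal 0.9823 -0.1871 0.0000
    outer loop
      vertex 10.3 2.6 0.0
      vertex 11.1 6.8 0.0
      vertex 11.1 6.8 22.7
    endloop
  endfacet
  facet normal 0.9823 -0.1871 0.0000
    outer loop
      vertex 10.3 2.6 0.0
      vertex 11.1 6.8 22.7
      vertex 10.3 2.6 22.7
    endloop
  endfacet
endsolid part

The G0 Z moves step by Δz≈3.2 mm. Every layer's G1 loop is the same polygon, so the solid is a straight extrusion of it from z=0 to z≈22.7. Closing with flat bottom and top caps and triangulating gives 28 facets — a regular 8-sided prism (a cylinder approximated with 8 flat sides), circumscribed radius ≈ 5.6 mm, height ≈ 22.7 mm.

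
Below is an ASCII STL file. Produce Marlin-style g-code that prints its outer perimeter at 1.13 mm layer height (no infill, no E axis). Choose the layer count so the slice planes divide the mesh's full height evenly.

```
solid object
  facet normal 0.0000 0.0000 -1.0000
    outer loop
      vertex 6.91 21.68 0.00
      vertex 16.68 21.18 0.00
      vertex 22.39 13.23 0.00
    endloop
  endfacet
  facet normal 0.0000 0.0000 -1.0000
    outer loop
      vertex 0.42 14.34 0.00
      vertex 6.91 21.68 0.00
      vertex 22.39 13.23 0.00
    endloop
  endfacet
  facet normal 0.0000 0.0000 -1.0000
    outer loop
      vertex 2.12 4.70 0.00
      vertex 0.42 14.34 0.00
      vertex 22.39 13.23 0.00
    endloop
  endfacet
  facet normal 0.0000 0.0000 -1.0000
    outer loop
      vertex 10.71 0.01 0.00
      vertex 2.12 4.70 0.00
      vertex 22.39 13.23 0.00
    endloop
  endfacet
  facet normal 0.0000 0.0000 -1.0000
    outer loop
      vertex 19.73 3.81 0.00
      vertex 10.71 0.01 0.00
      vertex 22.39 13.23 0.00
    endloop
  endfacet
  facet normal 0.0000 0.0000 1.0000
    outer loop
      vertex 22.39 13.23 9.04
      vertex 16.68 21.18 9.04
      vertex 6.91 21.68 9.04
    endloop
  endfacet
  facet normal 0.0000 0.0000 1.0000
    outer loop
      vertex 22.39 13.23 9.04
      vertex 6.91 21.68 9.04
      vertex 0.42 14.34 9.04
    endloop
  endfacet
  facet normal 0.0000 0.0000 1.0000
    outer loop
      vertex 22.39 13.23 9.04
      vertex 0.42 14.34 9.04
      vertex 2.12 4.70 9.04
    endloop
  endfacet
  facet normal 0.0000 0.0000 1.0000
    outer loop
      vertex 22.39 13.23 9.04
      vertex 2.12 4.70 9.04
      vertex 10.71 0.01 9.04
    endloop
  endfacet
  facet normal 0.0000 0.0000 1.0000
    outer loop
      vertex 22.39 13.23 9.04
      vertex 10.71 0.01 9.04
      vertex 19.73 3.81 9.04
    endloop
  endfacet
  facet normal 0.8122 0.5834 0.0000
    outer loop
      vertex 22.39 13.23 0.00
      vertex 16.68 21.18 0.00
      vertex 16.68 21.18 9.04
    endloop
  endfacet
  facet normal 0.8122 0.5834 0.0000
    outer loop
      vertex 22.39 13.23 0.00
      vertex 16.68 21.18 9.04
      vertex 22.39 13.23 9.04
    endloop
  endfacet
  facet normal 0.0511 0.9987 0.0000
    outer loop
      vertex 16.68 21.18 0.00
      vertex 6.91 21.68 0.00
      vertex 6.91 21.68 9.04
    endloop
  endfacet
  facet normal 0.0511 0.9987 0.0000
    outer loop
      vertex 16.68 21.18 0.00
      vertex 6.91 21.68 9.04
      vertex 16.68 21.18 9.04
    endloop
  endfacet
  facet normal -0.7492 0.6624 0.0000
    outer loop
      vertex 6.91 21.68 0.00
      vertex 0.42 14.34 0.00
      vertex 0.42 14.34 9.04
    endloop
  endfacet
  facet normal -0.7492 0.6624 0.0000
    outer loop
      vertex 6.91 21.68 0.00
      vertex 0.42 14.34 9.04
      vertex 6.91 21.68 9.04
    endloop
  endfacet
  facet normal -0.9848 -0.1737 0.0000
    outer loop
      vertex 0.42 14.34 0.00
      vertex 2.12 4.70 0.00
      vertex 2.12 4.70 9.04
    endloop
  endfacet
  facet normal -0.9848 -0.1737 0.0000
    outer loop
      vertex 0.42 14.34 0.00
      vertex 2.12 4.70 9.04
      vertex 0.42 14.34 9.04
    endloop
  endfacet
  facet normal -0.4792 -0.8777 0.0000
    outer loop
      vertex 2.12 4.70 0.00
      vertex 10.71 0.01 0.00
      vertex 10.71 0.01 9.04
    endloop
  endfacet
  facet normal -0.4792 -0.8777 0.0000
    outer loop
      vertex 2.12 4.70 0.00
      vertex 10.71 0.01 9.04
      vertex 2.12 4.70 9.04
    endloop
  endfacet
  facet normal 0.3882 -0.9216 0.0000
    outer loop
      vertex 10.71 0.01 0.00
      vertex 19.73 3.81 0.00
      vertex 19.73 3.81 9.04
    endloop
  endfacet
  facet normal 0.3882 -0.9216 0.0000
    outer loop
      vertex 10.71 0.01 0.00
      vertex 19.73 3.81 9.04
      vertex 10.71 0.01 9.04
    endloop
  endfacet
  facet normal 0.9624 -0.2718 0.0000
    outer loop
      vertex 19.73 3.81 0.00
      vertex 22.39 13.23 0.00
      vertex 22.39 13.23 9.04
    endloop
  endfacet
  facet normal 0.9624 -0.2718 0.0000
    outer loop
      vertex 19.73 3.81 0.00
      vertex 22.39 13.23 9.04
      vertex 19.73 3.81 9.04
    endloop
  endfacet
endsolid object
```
; perimeter-only toolpath
G21 ; units = mm
G90 ; absolute positioning
G28 ; home
; layer 1
G0 Z1.13
G0 X22.39 Y13.23
G1 X16.68 Y21.18
G1 X6.91 Y21.68
G1 X0.42 Y14.34
G1 X2.12 Y4.70
G1 X10.71 Y0.01
G1 X19.73 Y3.81
G1 X22.39 Y13.23
; layer 2
G0 Z2.26
G0 X22.39 Y13.23
G1 X16.68 Y21.18
G1 X6.91 Y21.68
G1 X0.42 Y14.34
G1 X2.12 Y4.70
G1 X10.71 Y0.01
G1 X19.73 Y3.81
G1 X22.39 Y13.23
; layer 3
G0 Z3.39
G0 X22.39 Y13.23
G1 X16.68 Y21.18
G1 X6.91 Y21.68
G1 X0.42 Y14.34
G1 X2.12 Y4.70
G1 X10.71 Y0.01
G1 X19.73 Y3.81
G1 X22.39 Y13.23
; layer 4
G0 Z4.52
G0 X22.39 Y13.23
G1 X16.68 Y21.18
G1 X6.91 Y21.68
G1 X0.42 Y14.34
G1 X2.12 Y4.70
G1 X10.71 Y0.01
G1 X19.73 Y3.81
G1 X22.39 Y13.23
; layer 5
G0 Z5.65
G0 X22.39 Y13.23
G1 X16.68 Y21.18
G1 X6.91 Y21.68
G1 X0.42 Y14.34
G1 X2.12 Y4.70
G1 X10.71 Y0.01
G1 X19.73 Y3.81
G1 X22.39 Y13.23
; layer 6
G0 Z6.78
G0 X22.39 Y13.23
G1 X16.68 Y21.18
G1 X6.91 Y21.68
G1 X0.42 Y14.34
G1 X2.12 Y4.70
G1 X10.71 Y0.01
G1 X19.73 Y3.81
G1 X22.39 Y13.23
; layer 7
G0 Z7.91
G0 X22.39 Y13.23
G1 X16.68 Y21.18
G1 X6.91 Y21.68
G1 X0.42 Y14.34
G1 X2.12 Y4.70
G1 X10.71 Y0.01
G1 X19.73 Y3.81
G1 X22.39 Y13.23
; layer 8
G0 Z9.04
G0 X22.39 Y13.23
G1 X16.68 Y21.18
G1 X6.91 Y21.68
G1 X0.42 Y14.34
G1 X2.12 Y4.70
G1 X10.71 Y0.01
G1 X19.73 Y3.81
G1 X22.39 Y13.23
M2 ; end

The solid is a regular 7-sided prism (a cylinder approximated with 7 flat sides), circumscribed radius ≈ 11.3 mm, height ≈ 9.04 mm. Slicing at Δz = 1.13 mm — 8 equal slices spanning the solid's height, so layer i sits at z = i·h/8 — gives 8 non-empty perimeters. Each is a 7-segment closed polygon; G0 lifts to the layer z and rapids to the start vertex, then G1 traces the edges.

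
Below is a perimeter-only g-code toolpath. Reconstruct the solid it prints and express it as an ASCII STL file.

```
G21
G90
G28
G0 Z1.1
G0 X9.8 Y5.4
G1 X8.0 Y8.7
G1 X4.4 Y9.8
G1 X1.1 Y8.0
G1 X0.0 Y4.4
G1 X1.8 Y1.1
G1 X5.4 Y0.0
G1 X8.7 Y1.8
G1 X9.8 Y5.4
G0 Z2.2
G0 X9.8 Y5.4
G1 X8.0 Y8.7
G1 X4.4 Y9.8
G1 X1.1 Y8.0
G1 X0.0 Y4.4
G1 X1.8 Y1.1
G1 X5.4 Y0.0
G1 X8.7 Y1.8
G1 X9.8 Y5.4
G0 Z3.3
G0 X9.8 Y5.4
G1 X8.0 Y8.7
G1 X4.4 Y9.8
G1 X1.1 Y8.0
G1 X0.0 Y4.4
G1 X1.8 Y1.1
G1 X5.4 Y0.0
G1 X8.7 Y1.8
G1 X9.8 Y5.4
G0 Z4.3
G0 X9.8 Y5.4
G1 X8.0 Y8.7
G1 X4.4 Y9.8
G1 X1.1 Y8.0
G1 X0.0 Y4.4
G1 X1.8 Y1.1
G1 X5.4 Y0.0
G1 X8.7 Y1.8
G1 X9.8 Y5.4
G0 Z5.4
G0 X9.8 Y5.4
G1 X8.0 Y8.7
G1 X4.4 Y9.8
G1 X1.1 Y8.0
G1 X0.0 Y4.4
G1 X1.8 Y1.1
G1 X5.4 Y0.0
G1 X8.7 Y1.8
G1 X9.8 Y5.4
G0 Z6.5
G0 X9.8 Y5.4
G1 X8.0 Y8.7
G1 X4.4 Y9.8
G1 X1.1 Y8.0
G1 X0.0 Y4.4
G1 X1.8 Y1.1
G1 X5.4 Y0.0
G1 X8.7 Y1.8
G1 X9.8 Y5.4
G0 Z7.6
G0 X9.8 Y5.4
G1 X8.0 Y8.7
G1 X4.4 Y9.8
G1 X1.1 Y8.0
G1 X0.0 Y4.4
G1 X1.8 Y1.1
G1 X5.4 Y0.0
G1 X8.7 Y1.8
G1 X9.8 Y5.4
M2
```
solid part
  facet normal 0.0000 0.0000 -1.0000
    outer loop
      vertex 4.4 9.8 0.0
      vertex 8.0 8.7 0.0
      vertex 9.8 5.4 0.0
    endloop
  endfacet
  facet normal 0.0000 0.0000 -1.0000
    outer loop
      vertex 1.1 8.0 0.0
      vertex 4.4 9.8 0.0
      vertex 9.8 5.4 0.0
    endloop
  endfacet
  facet normal 0.0000 0.0000 -1.0000
    outer loop
      vertex 0.0 4.4 0.0
      vertex 1.1 8.0 0.0
      vertex 9.8 5.4 0.0
    endloop
  endfacet
  facet normal 0.0000 0.0000 -1.0000
    outer loop
      vertex 1.8 1.1 0.0
      vertex 0.0 4.4 0.0
      vertex 9.8 5.4 0.0
    endloop
  endfacet
  facet normal 0.0000 0.0000 -1.0000
    outer loop
      vertex 5.4 0.0 0.0
      vertex 1.8 1.1 0.0
      vertex 9.8 5.4 0.0
    endloop
  endfacet
  facet normal 0.0000 0.0000 -1.0000
    outer loop
      vertex 8.7 1.8 0.0
      vertex 5.4 0.0 0.0
      vertex 9.8 5.4 0.0
    endloop
  endfacet
  facet normal 0.0000 0.0000 1.0000
    outer loop
      vertex 9.8 5.4 7.6
      vertex 8.0 8.7 7.6
      vertex 4.4 9.8 7.6
    endloop
  endfacet
  facet normal 0.0000 0.0000 1.0000
    outer loop
      vertex 9.8 5.4 7.6
      vertex 4.4 9.8 7.6
      vertex 1.1 8.0 7.6
    endloop
  endfacet
  facet normal 0.0000 0.0000 1.0000
    outer loop
      vertex 9.8 5.4 7.6
      vertex 1.1 8.0 7.6
      vertex 0.0 4.4 7.6
    endloop
  endfacet
  facet normal 0.0000 0.0000 1.0000
    outer loop
      vertex 9.8 5.4 7.6
      vertex 0.0 4.4 7.6
      vertex 1.8 1.1 7.6
    endloop
  endfacet
  facet normal 0.0000 0.0000 1.0000
    outer loop
      vertex 9.8 5.4 7.6
      vertex 1.8 1.1 7.6
      vertex 5.4 0.0 7.6
    endloop
  endfacet
  facet normal 0.0000 0.0000 1.0000
    outer loop
      vertex 9.8 5.4 7.6
      vertex 5.4 0.0 7.6
      vertex 8.7 1.8 7.6
    endloop
  endfacet
  facet normal 0.8779 0.4789 0.0000
    outer loop
      vertex 9.8 5.4 0.0
      vertex 8.0 8.7 0.0
      vertex 8.0 8.7 7.6
    endloop
  endfacet
  facet normal 0.8779 0.4789 0.0000
    outer loop
      vertex 9.8 5.4 0.0
      vertex 8.0 8.7 7.6
      vertex 9.8 5.4 7.6
    endloop
  endfacet
  facet normal 0.2922 0.9564 0.0000
    outer loop
      vertex 8.0 8.7 0.0
      vertex 4.4 9.8 0.0
      vertex 4.4 9.8 7.6
    endloop
  endfacet
  facet normal 0.2922 0.9564 0.0000
    outer loop
      vertex 8.0 8.7 0.0
      vertex 4.4 9.8 7.6
      vertex 8.0 8.7 7.6
    endloop
  endfacet
  facet normal -0.4789 0.8779 0.0000
    outer loop
      vertex 4.4 9.8 0.0
      vertex 1.1 8.0 0.0
      vertex 1.1 8.0 7.6
    endloop
  endfacet
  facet normal -0.4789 0.8779 0.0000
    outer loop
      vertex 4.4 9.8 0.0
      vertex 1.1 8.0 7.6
      vertex 4.4 9.8 7.6
    endloop
  endfacet
  facet normal -0.9564 0.2922 0.0000
    outer loop
      vertex 1.1 8.0 0.0
      vertex 0.0 4.4 0.0
      vertex 0.0 4.4 7.6
    endloop
  endfacet
  facet normal -0.9564 0.2922 0.0000
    outer loop
      vertex 1.1 8.0 0.0
      vertex 0.0 4.4 7.6
      vertex 1.1 8.0 7.6
    endloop
  endfacet
  facet normal -0.8779 -0.4789 0.0000
    outer loop
      vertex 0.0 4.4 0.0
      vertex 1.8 1.1 0.0
      vertex 1.8 1.1 7.6
    endloop
  endfacet
  facet normal -0.8779 -0.4789 0.0000
    outer loop
      vertex 0.0 4.4 0.0
      vertex 1.8 1.1 7.6
      vertex 0.0 4.4 7.6
    endloop
  endfacet
  facet normal -0.2922 -0.9564 0.0000
    outer loop
      vertex 1.8 1.1 0.0
      vertex 5.4 0.0 0.0
      vertex 5.4 0.0 7.6
    endloop
  endfacet
  facet normal -0.2922 -0.9564 0.0000
    outer loop
      vertex 1.8 1.1 0.0
      vertex 5.4 0.0 7.6
      vertex 1.8 1.1 7.6
    endloop
  endfacet
  facet normal 0.4789 -0.8779 0.0000
    outer loop
      vertex 5.4 0.0 0.0
      vertex 8.7 1.8 0.0
      vertex 8.7 1.8 7.6
    endloop
  endfacet
  facet normal 0.4789 -0.8779 0.0000
    outer loop
      vertex 5.4 0.0 0.0
      vertex 8.7 1.8 7.6
      vertex 5.4 0.0 7.6
    endloop
  endfacet
  facet normal 0.9564 -0.2922 0.0000
    outer loop
      vertex 8.7 1.8 0.0
      vertex 9.8 5.4 0.0
      vertex 9.8 5.4 7.6
    endloop
  endfacet
  facet normal 0.9564 -0.2922 0.0000
    outer loop
      vertex 8.7 1.8 0.0
      vertex 9.8 5.4 7.6
      vertex 8.7 1.8 7.6
    endloop
  endfacet
endsolid part

The G0 Z moves step by Δz≈1.1 mm. Every layer's G1 loop is the same polygon, so the solid is a straight extrusion of it from z=0 to z≈7.6. Closing with flat bottom and top caps and triangulating gives 28 facets — a regular 8-sided prism (a cylinder approximated with 8 flat sides), circumscribed radius ≈ 4.9 mm, height ≈ 7.6 mm.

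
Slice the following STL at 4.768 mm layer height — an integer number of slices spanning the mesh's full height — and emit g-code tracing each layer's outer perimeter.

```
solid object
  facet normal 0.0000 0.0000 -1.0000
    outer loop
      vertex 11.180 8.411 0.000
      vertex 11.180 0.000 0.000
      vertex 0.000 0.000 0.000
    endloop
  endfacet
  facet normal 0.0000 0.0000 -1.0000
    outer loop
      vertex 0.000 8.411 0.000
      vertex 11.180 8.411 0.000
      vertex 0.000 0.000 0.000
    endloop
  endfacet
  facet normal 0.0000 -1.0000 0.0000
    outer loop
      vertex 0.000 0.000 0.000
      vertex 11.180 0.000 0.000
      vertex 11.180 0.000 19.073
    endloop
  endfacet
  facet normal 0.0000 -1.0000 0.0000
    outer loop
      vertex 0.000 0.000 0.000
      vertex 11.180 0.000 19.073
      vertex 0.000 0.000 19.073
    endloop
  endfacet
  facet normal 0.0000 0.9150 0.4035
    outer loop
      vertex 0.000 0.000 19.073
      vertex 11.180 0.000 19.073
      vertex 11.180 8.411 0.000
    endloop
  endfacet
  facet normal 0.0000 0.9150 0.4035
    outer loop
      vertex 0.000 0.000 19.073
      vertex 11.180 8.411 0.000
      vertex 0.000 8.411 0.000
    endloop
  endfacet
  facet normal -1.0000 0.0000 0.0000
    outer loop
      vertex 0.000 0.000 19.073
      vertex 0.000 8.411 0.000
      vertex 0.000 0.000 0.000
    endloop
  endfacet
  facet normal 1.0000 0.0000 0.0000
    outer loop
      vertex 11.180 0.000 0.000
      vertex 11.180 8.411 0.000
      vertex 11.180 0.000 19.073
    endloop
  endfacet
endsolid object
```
; perimeter-only toolpath
G21 ; units = mm
G90 ; absolute positioning
G28 ; home
; layer 1
G0 Z4.768
G0 X0.000 Y0.000
G1 X11.180 Y0.000
G1 X11.180 Y6.308
G1 X0.000 Y6.308
G1 X0.000 Y0.000
; layer 2
G0 Z9.537
G0 X0.000 Y0.000
G1 X11.180 Y0.000
G1 X11.180 Y4.205
G1 X0.000 Y4.205
G1 X0.000 Y0.000
; layer 3
G0 Z14.305
G0 X0.000 Y0.000
G1 X11.180 Y0.000
G1 X11.180 Y2.103
G1 X0.000 Y2.103
G1 X0.000 Y0.000
M2 ; end

The solid is a wedge (ramp): 11.2 × 8.41 mm base, rising to 19.1 mm along the y=0 edge and sloping linearly to z=0 at y=8.41. Slicing at Δz = 4.768 mm — 4 equal slices spanning the solid's height, so layer i sits at z = i·h/4 — gives 3 non-empty perimeters. Each is a 4-segment closed polygon; G0 lifts to the layer z and rapids to the start vertex, then G1 traces the edges. The cross-section shrinks linearly with z (the slice at the apex is degenerate and omitted).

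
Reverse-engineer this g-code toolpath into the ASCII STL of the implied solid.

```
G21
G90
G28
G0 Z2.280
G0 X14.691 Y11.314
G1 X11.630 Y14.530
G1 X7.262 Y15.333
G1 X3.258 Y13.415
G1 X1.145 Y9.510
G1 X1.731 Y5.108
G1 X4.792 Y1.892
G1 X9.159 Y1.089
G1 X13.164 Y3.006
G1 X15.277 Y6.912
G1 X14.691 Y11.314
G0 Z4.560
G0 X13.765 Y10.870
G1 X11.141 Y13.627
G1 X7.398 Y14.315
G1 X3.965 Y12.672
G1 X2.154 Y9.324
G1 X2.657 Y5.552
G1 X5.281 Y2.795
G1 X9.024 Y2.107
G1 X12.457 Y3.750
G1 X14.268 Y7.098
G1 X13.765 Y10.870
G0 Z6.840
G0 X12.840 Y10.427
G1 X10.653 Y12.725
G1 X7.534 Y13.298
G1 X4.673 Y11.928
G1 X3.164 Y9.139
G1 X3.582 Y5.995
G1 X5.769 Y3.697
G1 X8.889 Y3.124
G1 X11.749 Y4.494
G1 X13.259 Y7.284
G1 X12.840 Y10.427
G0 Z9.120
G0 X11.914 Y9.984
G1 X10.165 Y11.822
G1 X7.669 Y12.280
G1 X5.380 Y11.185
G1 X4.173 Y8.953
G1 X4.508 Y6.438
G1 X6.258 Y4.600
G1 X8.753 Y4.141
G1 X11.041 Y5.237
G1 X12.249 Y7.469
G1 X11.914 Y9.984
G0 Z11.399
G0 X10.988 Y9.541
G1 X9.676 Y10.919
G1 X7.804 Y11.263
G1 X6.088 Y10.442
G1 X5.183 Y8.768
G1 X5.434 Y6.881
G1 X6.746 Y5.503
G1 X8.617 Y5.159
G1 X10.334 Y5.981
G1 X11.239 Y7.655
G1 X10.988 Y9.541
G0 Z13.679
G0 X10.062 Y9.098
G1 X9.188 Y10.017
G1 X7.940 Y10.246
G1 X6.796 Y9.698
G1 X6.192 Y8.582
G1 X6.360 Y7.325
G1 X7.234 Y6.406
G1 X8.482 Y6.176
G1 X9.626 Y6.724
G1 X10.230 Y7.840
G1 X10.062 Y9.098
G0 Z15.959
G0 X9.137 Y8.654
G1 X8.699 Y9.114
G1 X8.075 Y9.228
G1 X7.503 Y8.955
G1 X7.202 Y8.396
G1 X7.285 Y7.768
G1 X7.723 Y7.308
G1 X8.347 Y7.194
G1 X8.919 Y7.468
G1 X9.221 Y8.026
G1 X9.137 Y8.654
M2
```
solid part
  facet normal 0.0000 0.0000 -1.0000
    outer loop
      vertex 7.127 16.350 0.000
      vertex 12.118 15.433 0.000
      vertex 15.617 11.757 0.000
    endloop
  endfacet
  facet normal 0.0000 0.0000 -1.0000
    outer loop
      vertex 2.550 14.159 0.000
      vertex 7.127 16.350 0.000
      vertex 15.617 11.757 0.000
    endloop
  endfacet
  facet normal 0.0000 0.0000 -1.0000
    outer loop
      vertex 0.135 9.695 0.000
      vertex 2.550 14.159 0.000
      vertex 15.617 11.757 0.000
    endloop
  endfacet
  facet normal 0.0000 0.0000 -1.0000
    outer loop
      vertex 0.805 4.665 0.000
      vertex 0.135 9.695 0.000
      vertex 15.617 11.757 0.000
    endloop
  endfacet
  facet normal 0.0000 0.0000 -1.0000
    outer loop
      vertex 4.304 0.989 0.000
      vertex 0.805 4.665 0.000
      vertex 15.617 11.757 0.000
    endloop
  endfacet
  facet normal 0.0000 0.0000 -1.0000
    outer loop
      vertex 9.295 0.072 0.000
      vertex 4.304 0.989 0.000
      vertex 15.617 11.757 0.000
    endloop
  endfacet
  facet normal 0.0000 0.0000 -1.0000
    outer loop
      vertex 13.872 2.263 0.000
      vertex 9.295 0.072 0.000
      vertex 15.617 11.757 0.000
    endloop
  endfacet
  facet normal 0.0000 0.0000 -1.0000
    outer loop
      vertex 16.287 6.727 0.000
      vertex 13.872 2.263 0.000
      vertex 15.617 11.757 0.000
    endloop
  endfacet
  facet normal 0.6659 0.6338 0.3936
    outer loop
      vertex 15.617 11.757 0.000
      vertex 12.118 15.433 0.000
      vertex 8.211 8.211 18.239
    endloop
  endfacet
  facet normal 0.1661 0.9041 0.3936
    outer loop
      vertex 12.118 15.433 0.000
      vertex 7.127 16.350 0.000
      vertex 8.211 8.211 18.239
    endloop
  endfacet
  facet normal -0.3969 0.8292 0.3936
    outer loop
      vertex 7.127 16.350 0.000
      vertex 2.550 14.159 0.000
      vertex 8.211 8.211 18.239
    endloop
  endfacet
  facet normal -0.8085 0.4374 0.3936
    outer loop
      vertex 2.550 14.159 0.000
      vertex 0.135 9.695 0.000
      vertex 8.211 8.211 18.239
    endloop
  endfacet
  facet normal -0.9112 -0.1214 0.3936
    outer loop
      vertex 0.135 9.695 0.000
      vertex 0.805 4.665 0.000
      vertex 8.211 8.211 18.239
    endloop
  endfacet
  facet normal -0.6659 -0.6338 0.3936
    outer loop
      vertex 0.805 4.665 0.000
      vertex 4.304 0.989 0.000
      vertex 8.211 8.211 18.239
    endloop
  endfacet
  facet normal -0.1661 -0.9041 0.3936
    outer loop
      vertex 4.304 0.989 0.000
      vertex 9.295 0.072 0.000
      vertex 8.211 8.211 18.239
    endloop
  endfacet
  facet normal 0.3969 -0.8292 0.3936
    outer loop
      vertex 9.295 0.072 0.000
      vertex 13.872 2.263 0.000
      vertex 8.211 8.211 18.239
    endloop
  endfacet
  facet normal 0.8085 -0.4374 0.3936
    outer loop
      vertex 13.872 2.263 0.000
      vertex 16.287 6.727 0.000
      vertex 8.211 8.211 18.239
    endloop
  endfacet
  facet normal 0.9112 0.1214 0.3936
    outer loop
      vertex 16.287 6.727 0.000
      vertex 15.617 11.757 0.000
      vertex 8.211 8.211 18.239
    endloop
  endfacet
endsolid part

The G0 Z moves step by Δz≈2.280 mm. The G1 loops shrink linearly with z, so the solid tapers from its base footprint up to z≈18.2. Closing with a flat bottom cap and the tapered top and triangulating gives 18 facets — a regular 10-sided pyramid, base circumscribed radius ≈ 8.21 mm, apex at z ≈ 18.2 mm.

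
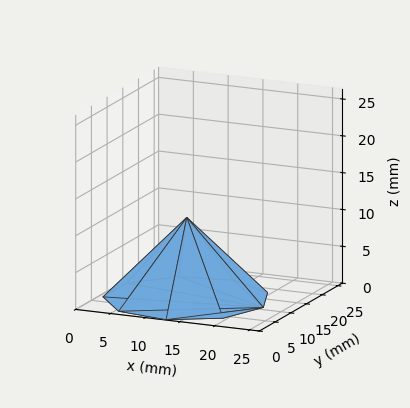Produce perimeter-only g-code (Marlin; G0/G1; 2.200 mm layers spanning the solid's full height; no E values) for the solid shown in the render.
Reading the render: the shape is a regular 9-sided pyramid, base circumscribed radius ≈ 11 mm, apex at z ≈ 11 mm (dimensions read to the nearest mm from the axis ticks). For the g-code, the solid's height is divided into equal slices at the stated Δz and each level perimeter traced with G1 moves after a G0 lift.

; perimeter-only toolpath
G21 ; units = mm
G90 ; absolute positioning
G28 ; home
; layer 1
G0 Z2.200
G0 X19.800 Y11.000
G1 X17.741 Y16.657
G1 X12.528 Y19.666
G1 X6.600 Y18.621
G1 X2.730 Y14.010
G1 X2.730 Y7.990
G1 X6.600 Y3.379
G1 X12.528 Y2.334
G1 X17.741 Y5.343
G1 X19.800 Y11.000
; layer 2
G0 Z4.400
G0 X17.600 Y11.000
G1 X16.056 Y15.243
G1 X12.146 Y17.500
G1 X7.700 Y16.716
G1 X4.798 Y13.257
G1 X4.798 Y8.743
G1 X7.700 Y5.284
G1 X12.146 Y4.500
G1 X16.056 Y6.757
G1 X17.600 Y11.000
; layer 3
G0 Z6.600
G0 X15.400 Y11.000
G1 X14.370 Y13.828
G1 X11.764 Y15.333
G1 X8.800 Y14.810
G1 X6.865 Y12.505
G1 X6.865 Y9.495
G1 X8.800 Y7.190
G1 X11.764 Y6.667
G1 X14.370 Y8.172
G1 X15.400 Y11.000
; layer 4
G0 Z8.800
G0 X13.200 Y11.000
G1 X12.685 Y12.414
G1 X11.382 Y13.167
G1 X9.900 Y12.905
G1 X8.933 Y11.752
G1 X8.933 Y10.248
G1 X9.900 Y9.095
G1 X11.382 Y8.833
G1 X12.685 Y9.586
G1 X13.200 Y11.000
M2 ; end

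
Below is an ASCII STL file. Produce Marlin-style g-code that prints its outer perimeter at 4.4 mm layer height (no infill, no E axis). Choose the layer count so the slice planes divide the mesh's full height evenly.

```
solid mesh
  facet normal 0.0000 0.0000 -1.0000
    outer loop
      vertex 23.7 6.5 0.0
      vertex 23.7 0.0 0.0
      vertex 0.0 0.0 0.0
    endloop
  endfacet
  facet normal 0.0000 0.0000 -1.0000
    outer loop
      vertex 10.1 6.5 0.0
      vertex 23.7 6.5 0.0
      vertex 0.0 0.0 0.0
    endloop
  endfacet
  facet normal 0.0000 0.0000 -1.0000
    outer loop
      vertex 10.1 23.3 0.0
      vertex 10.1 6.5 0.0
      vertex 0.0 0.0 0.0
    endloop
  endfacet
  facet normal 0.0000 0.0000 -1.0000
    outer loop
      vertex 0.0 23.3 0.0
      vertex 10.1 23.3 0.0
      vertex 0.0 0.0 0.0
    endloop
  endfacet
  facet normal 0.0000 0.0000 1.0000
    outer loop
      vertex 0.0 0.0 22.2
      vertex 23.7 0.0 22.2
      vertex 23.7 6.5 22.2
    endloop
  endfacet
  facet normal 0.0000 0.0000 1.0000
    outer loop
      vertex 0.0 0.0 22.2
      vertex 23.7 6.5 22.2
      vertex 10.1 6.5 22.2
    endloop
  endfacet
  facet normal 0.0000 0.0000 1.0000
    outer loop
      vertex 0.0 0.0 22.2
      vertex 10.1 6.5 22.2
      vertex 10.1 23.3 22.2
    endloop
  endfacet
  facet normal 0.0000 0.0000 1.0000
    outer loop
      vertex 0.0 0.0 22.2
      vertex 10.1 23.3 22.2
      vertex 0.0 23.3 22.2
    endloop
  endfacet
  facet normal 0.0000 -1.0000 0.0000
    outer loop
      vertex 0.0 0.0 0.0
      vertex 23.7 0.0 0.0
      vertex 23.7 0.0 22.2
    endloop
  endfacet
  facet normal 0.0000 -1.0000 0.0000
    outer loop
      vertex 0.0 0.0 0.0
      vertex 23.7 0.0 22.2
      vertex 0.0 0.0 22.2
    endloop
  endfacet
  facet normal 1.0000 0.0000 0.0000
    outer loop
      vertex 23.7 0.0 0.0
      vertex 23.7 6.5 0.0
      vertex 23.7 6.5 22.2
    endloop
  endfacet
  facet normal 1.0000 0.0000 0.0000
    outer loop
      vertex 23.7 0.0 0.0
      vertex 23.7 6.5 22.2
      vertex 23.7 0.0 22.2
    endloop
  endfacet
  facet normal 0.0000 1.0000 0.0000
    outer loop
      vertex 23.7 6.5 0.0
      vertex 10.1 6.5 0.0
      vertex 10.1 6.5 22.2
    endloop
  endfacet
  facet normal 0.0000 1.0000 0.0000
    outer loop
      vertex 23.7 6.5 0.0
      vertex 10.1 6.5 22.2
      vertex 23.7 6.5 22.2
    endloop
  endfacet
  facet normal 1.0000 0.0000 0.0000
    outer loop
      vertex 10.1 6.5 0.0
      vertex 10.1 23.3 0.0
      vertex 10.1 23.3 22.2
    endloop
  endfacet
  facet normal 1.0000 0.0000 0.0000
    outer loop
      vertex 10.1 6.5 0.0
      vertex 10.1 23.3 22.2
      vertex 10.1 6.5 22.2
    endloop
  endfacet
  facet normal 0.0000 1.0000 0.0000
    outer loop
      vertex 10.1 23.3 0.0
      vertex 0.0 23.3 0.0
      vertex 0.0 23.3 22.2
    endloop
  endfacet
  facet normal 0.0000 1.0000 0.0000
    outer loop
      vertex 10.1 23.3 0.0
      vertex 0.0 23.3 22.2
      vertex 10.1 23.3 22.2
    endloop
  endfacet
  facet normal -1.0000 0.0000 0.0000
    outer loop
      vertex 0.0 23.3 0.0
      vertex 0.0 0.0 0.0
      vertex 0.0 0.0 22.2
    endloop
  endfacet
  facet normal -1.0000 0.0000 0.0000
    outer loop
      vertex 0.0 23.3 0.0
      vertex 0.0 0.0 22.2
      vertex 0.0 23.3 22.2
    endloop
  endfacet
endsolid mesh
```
; perimeter-only toolpath
G21 ; units = mm
G90 ; absolute positioning
G28 ; home
; layer 1
G0 Z4.4
G0 X0.0 Y0.0
G1 X23.7 Y0.0
G1 X23.7 Y6.5
G1 X10.1 Y6.5
G1 X10.1 Y23.3
G1 X0.0 Y23.3
G1 X0.0 Y0.0
; layer 2
G0 Z8.9
G0 X0.0 Y0.0
G1 X23.7 Y0.0
G1 X23.7 Y6.5
G1 X10.1 Y6.5
G1 X10.1 Y23.3
G1 X0.0 Y23.3
G1 X0.0 Y0.0
; layer 3
G0 Z13.3
G0 X0.0 Y0.0
G1 X23.7 Y0.0
G1 X23.7 Y6.5
G1 X10.1 Y6.5
G1 X10.1 Y23.3
G1 X0.0 Y23.3
G1 X0.0 Y0.0
; layer 4
G0 Z17.8
G0 X0.0 Y0.0
G1 X23.7 Y0.0
G1 X23.7 Y6.5
G1 X10.1 Y6.5
G1 X10.1 Y23.3
G1 X0.0 Y23.3
G1 X0.0 Y0.0
; layer 5
G0 Z22.2
G0 X0.0 Y0.0
G1 X23.7 Y0.0
G1 X23.7 Y6.5
G1 X10.1 Y6.5
G1 X10.1 Y23.3
G1 X0.0 Y23.3
G1 X0.0 Y0.0
M2 ; end

The solid is an L-shaped prism: outer 23.7 × 23.3 mm, arm thicknesses ≈ 6.5 mm (horizontal) and 10.1 mm (vertical), extruded 22.2 mm in z. Slicing at Δz = 4.4 mm — 5 equal slices spanning the solid's height, so layer i sits at z = i·h/5 — gives 5 non-empty perimeters. Each is a 6-segment closed polygon; G0 lifts to the layer z and rapids to the start vertex, then G1 traces the edges.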